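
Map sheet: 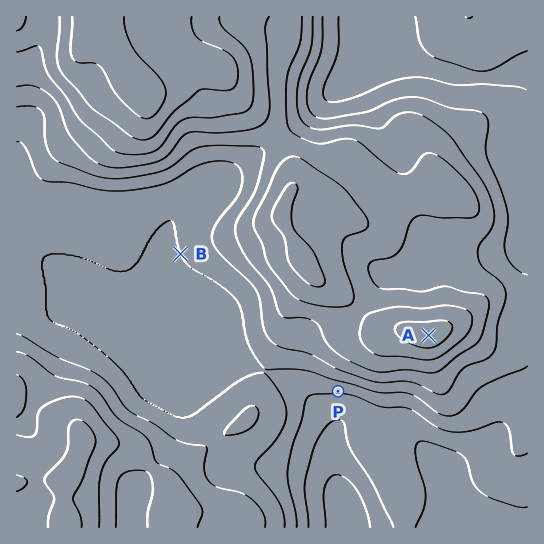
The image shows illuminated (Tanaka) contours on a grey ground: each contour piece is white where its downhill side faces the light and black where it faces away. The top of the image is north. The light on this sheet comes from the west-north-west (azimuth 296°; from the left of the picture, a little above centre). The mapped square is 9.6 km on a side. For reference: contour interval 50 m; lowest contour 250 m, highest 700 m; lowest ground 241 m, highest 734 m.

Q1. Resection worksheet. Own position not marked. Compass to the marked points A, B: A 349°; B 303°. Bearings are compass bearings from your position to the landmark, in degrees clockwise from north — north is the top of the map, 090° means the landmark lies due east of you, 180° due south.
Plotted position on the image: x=446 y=427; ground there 360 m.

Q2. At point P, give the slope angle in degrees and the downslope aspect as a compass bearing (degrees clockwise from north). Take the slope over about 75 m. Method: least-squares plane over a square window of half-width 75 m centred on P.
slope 11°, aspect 183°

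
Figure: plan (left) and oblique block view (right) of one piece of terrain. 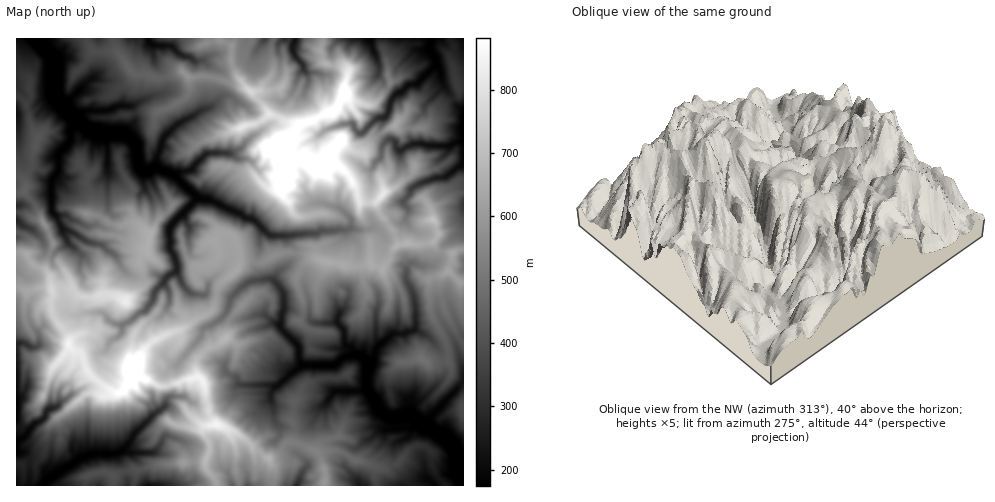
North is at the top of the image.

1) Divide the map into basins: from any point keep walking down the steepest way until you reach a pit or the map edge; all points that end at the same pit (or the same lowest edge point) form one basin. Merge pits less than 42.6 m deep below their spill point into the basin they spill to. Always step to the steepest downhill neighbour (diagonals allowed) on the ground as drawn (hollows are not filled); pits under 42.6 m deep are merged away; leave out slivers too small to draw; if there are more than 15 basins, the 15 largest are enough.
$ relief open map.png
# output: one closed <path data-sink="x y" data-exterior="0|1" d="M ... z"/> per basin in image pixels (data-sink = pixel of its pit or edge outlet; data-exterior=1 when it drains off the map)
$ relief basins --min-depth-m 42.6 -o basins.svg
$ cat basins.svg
<path data-sink="34 39" data-exterior="1" d="M87 38l-71 1 0 57 10 8 6 24 6 10-6 17-1 13-5 6-1 8-6-5-3 0 0 16 8-1 11 12 18 39-8 24 5 8 3 18-2 6 1 15 15 21 1 10 14 11 5 15 16 15 12 7 8-1 9-12 0-10 5-5 7-16 8-8 16-8 11-2 18-13 12-5 4-4 6-24 12-10 12-14 17 2 17-9 23-1 30 10 24 4 17-3 13 4 8-17 6-6 0-3-4-10-15-20-3-10-15 0-3-4-1-9-9-14-16-13-9 7-7 0-11-9-21 4-4-4-6-14 19-14 4-5-20-11-7-1-29-35-17 1-16-5-19 2-7-6-17 6-11 0-9-4-7 1-10-7-10-15-7-2-16 1-7-8z"/><path data-sink="463 480" data-exterior="1" d="M433 242l-10 2-19-1-7 3-5 5-9 18-12-5-17 3-24-4-30-10-23 1-17 9-17-2-12 14-12 10-6 24-4 4-12 5-18 13-11 2-16 8-10 11-5 13-3 4 6 7 18 10 10 0 17-6 15-2 5 9 4 26 3 7 4 4 28 14 9 12 13 8 11-4 9-11 9 0 23 10 7-2 14 0 15 9 18 5 3 3-1 8 3 10 86 0 1-202-16-13 4-17-14-4z"/><path data-sink="43 485" data-exterior="1" d="M18 286l-2 1 0 60 5 1 8 8 16 3 8 7-8 26-7 12 0 6 19 8-9 10-2 18-3 9-7 5-8 0-6 5-6-1 1 22 67 0 4-10 11-4 17 4 6-4 19-2 18-6 45-2 2-2 4-8 0-9-6-10 0-6 12-3-7-11-4-26-5-9-15 2-17 6-10 0-14-7-12-10 0 11-9 12-8 1-24-17-5-7-4-13-14-11-1-10-15-21 0-25-12-1-14 3z"/><path data-sink="431 39" data-exterior="1" d="M449 38l-68 0 9 45-10 15-5 5-7 3-18-5-6-8-10 19-34 12-7 8-19 14 6 14 4 4 21-4 11 9 7 0 9-7 10 7 15 20 1 9 3 4 15 0 3 10 15 20 4 14 6-3 26 0 4-1 4-7-7-25-4-8-4-4-14 3-15-13 20-18 0-8-11-14-1-13-7-9 17 3 11-1 5-4 6-12 25-17-5-28-4-7 4-14z"/><path data-sink="295 39" data-exterior="1" d="M322 38l-48 0-1 2 0 34-14 16-7 2 18 23 7 1 8 6 13 5 39-18 7-16 3-22-4-4-11-1-9-5-3-10z"/><path data-sink="463 128" data-exterior="1" d="M463 88l-4 2 0 5-3 3-22 14-9 15-13 2-17-3 7 9 1 13 11 14-1 11-19 15 15 13 14-3 8 12 13-8 4-4 1-8 10-10 5 0z"/><path data-sink="148 41" data-exterior="0" d="M207 38l-94 0 0 3 5 12 10 15 10 7 7-1 9 4 11 0 17-6 7 6 19-2 16 5 15-1-7-15 0-18-11-7-13 3z"/><path data-sink="370 39" data-exterior="1" d="M379 38l-56 1-3 8 3 14 9 5 11 1 4 4-3 21 9 10 15 4 7-3 15-20-2-16z"/><path data-sink="297 485" data-exterior="1" d="M295 443l-9 0-9 11-8 5 5 11-1 15 50 1 2-15-6-16-4-4z"/><path data-sink="17 406" data-exterior="1" d="M19 347l-3 1 1 81 9-7 10-12 9-18 8-24-8-9-16-3z"/><path data-sink="148 485" data-exterior="1" d="M204 462l-45 2-21 6-4 15 82 1 1-3-11-14z"/><path data-sink="232 485" data-exterior="1" d="M217 424l-13 3 0 6 6 10 0 9-5 9 0 6 9 11 3 8 21 0 1-6-4-9 2-19-4-13-6-10z"/><path data-sink="265 39" data-exterior="1" d="M273 38l-21 0-10 19-11 3 6 16 14 16 8-2 14-16 1-12-2-5 0-14z"/><path data-sink="463 204" data-exterior="1" d="M463 193l-9 1-23 15 1 10 6 13-4 12 2 5 6 4 10 1 12-5z"/><path data-sink="360 485" data-exterior="1" d="M339 451l-14 0-7 3 7 17 0 15 51-1-2-9 1-8-3-3-18-5z"/>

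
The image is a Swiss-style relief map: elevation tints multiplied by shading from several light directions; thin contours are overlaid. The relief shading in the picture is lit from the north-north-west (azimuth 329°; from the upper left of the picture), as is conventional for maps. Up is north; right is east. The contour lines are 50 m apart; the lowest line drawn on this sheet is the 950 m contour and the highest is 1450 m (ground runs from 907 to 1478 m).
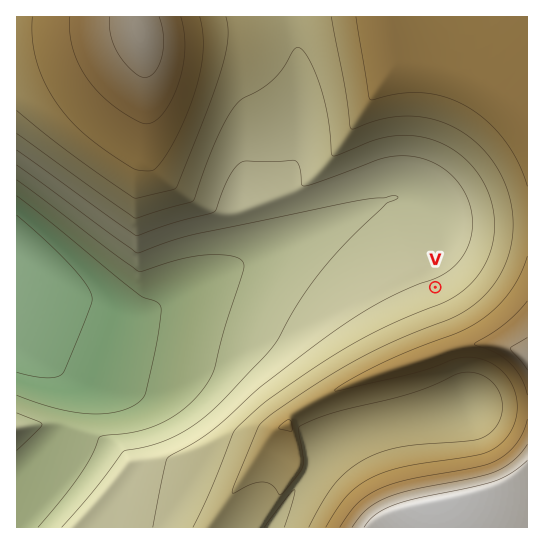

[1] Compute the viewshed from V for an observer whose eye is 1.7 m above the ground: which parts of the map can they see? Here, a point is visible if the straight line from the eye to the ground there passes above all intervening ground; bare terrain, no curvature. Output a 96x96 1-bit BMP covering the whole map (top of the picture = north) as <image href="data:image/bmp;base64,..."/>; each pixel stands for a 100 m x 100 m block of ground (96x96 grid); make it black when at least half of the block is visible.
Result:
<image width="96" height="96" href="data:image/bmp;base64,Qk2+BAAAAAAAAD4AAAAoAAAAYAAAAGAAAAABAAEAAAAAAIAEAAATCwAAEwsAAAIAAAAAAAAA////AAAAAAAAAAAAAAAAAAAAAAAAAAAAAAAAAAAAAAAAAAAAAAAAAAAAAAAAAAAAAAAAAAAAAAAAAAAAAAAAAAAAAAAAAAAAAAAAAAAAAAAAAAAAAAAAAAAAAAAAAAAAAAAAAAAAAAAAAAAAAAAAAAAAAAAAAAAAAAAAAAAAAAAAAAAAAAAAAAAAAAAAAAAAAAAAAAAAAAAAAAAAAAAAAAAAAAAAAAAAAAAAAAAAAAAAAAAAAAAAAAAAAAAAAAAAAAAAAAAAAAAAAAAAAAAAAAAAAAAAAAAAAAAAAAAAAAAAAAAAAAAAAAAAAAAAAAAAAAAAAAAAAAAAAAAAAAAAAAAAAAAAAAAAAAAAAAAAAAAAAAAAAAAAAAAAAAAAAAAAAAAAAAAAAAAAAAAAAAAAAAAAAAAAAAAAAAAAAAAAAAAAAAAAAAAAAAAAAAAAAAAAAAAAAAAAAAAAAAAAAAAAA4AAAAAAAAAAAAAAA/AAAAAAAAAAAAAAAf4AAAAAAAAAAAAAAf/AAAAAAAAAAAAAAP/4AAAAAAAAAAAAAH//AAAAAAAAAAAAAD//8AAAAAAAAAAAAB///4AAAAAAAAAAAB///8AAAAAAAAAAAA///+AAAAAAAAAAAAf///AAAAAAAAAAAAH///gAAAAAAAAAAAD///wAAAAAAAAAAAB///4AAAAAAAAAAAA///8AAAAAAAAAAHw///8AAAAAAAAAAH////8AAAAAAAAAAP////8AAAGAAAAAAP////8AAAHwAAAAAf////8AAAH8AAAAAf////8AAAH/gAAAA/////8AAAH/+AAAD/////8AAAH//8AAP/////8AAAP///8B//////8AAAP///////////8AAAP///////////8AAAP///////////8AAAP///////////8AAAP///////////8AAAP///////////8AAAP///////////8AAAP///////////8AAAP//8f///////8AAAP///////////8AAAP///////////8AAAP////j//////8AAAP////h//////8AAAH////A//////8AAAD////Af/////8AAAD///+AP/////8AAAD///+AH/////8AAAD///8AD/////8AAAD///8AD/////8AAAD///8AB/////8AAAD///8AA/////4AAAD///4AA/////4AAAD///4AAf////wAAAD///4AAP////gAAAD///4AAP////AAAAD///4AAH///+AAAAD///4AAD///4AAAAD///wAAD///wAAAAD///wAAB///AAAAAD///wAAA//8AAAAAD///wAAAf/gAAAAAD///wAAAf8AAAAAAD///gAAAAAAAAAAAD///gAAAAAAAAAAAD///gAAAAAAAAAAAD///AAAAAAAAAAAAB///AAAAAAAAAAAAB///AAAAAAAAAAAAB//+AAAAAAAAAAAAB//+AAAAAAAAAAAAB//8AAAAAAAAAAAAB//4AAAAAAAAAAAAA//4AAAAAAAAA="/>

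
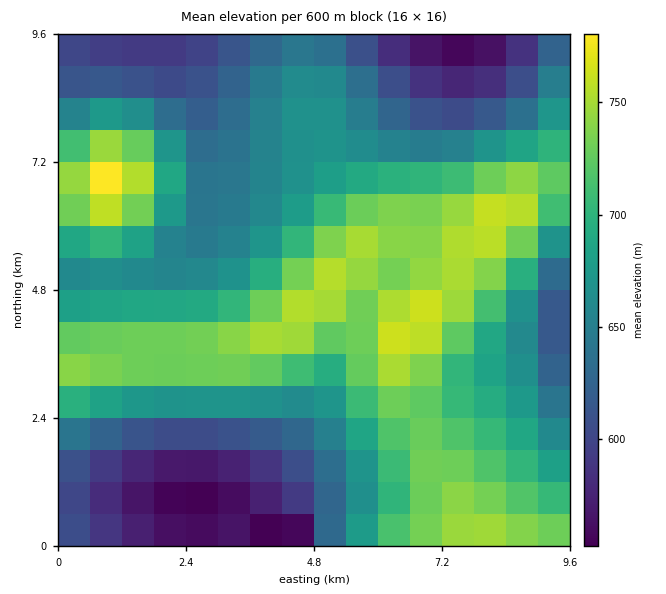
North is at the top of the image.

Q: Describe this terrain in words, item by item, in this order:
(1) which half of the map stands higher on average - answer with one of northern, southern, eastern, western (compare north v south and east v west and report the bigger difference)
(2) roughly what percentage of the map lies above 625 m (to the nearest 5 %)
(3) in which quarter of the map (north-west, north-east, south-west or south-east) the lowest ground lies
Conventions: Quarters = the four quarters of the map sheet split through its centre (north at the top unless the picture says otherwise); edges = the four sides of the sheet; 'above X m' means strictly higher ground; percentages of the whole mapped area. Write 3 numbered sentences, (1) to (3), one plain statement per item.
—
(1) Taken as a whole, the eastern half is higher than the western.
(2) Roughly 75 % of the ground is higher than 625 m.
(3) The lowest ground is in the south-west quarter.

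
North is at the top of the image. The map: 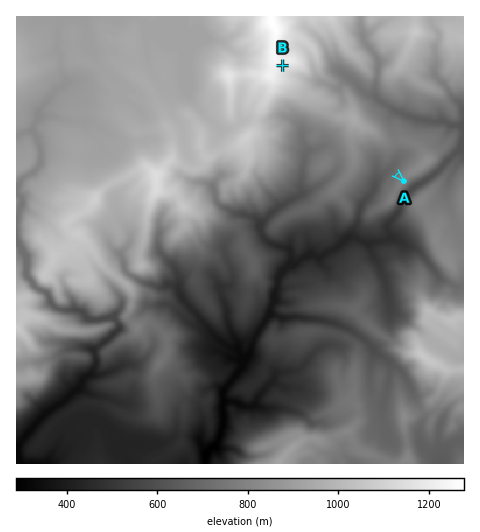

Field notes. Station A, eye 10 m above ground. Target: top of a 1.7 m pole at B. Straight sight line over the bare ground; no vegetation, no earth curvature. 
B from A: visible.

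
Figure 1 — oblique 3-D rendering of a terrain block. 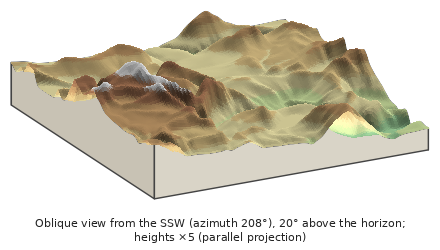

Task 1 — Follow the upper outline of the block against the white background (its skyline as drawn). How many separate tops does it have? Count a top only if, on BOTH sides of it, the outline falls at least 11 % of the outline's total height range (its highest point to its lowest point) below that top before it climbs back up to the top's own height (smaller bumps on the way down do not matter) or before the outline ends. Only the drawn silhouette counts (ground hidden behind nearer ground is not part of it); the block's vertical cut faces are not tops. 1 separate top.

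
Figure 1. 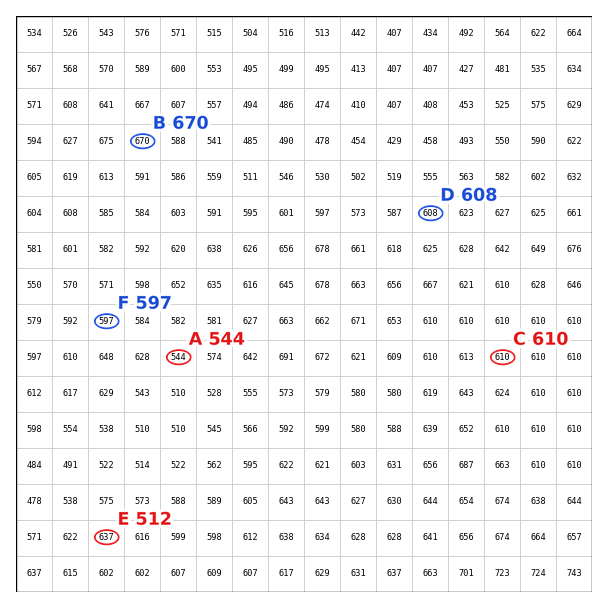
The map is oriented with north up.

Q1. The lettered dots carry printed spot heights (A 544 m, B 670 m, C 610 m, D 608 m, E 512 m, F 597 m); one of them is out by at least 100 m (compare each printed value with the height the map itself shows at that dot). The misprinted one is E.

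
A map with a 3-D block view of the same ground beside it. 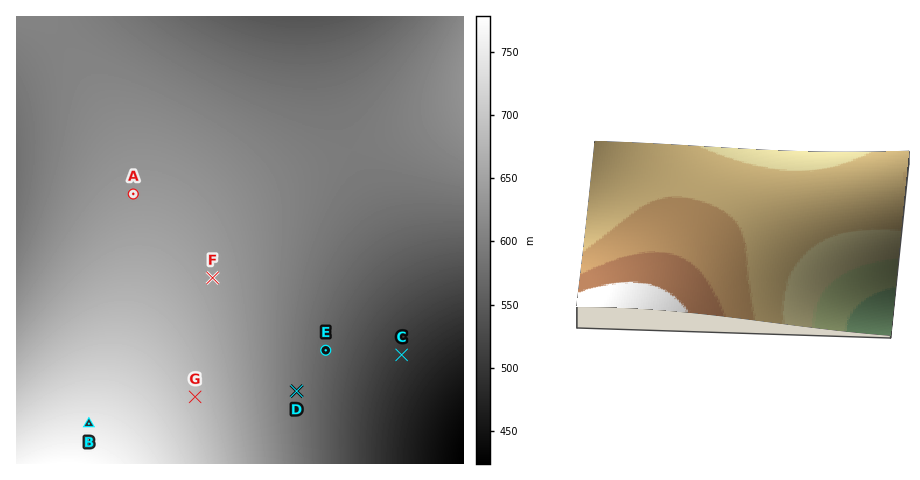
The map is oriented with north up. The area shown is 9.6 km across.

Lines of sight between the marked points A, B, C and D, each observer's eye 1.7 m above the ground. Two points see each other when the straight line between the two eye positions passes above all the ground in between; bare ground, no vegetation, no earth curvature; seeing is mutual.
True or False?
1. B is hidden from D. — True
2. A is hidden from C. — True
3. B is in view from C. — False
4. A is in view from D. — False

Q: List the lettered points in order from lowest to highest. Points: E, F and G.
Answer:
E F G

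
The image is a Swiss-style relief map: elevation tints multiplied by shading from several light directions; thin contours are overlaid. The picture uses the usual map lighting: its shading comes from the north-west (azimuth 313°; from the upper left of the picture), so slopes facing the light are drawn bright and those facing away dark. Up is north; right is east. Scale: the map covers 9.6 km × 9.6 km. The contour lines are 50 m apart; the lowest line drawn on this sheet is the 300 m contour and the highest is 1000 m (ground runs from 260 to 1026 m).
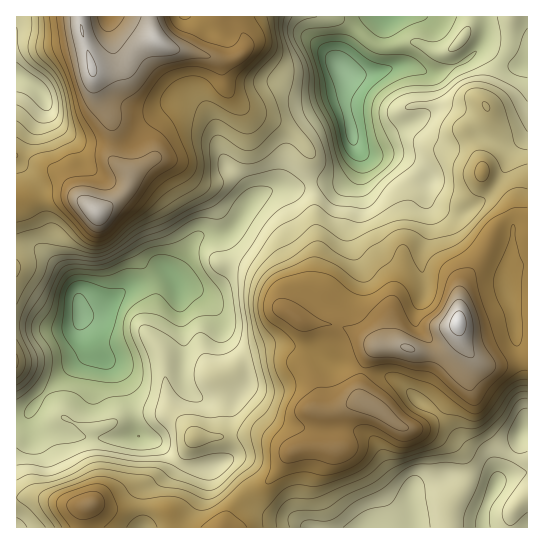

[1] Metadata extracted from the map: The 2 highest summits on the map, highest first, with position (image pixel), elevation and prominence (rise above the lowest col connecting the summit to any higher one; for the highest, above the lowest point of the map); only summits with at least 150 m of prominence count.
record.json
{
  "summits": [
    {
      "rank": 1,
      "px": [458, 322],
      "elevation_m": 1026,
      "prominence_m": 766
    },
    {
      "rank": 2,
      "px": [91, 67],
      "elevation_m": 1006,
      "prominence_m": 450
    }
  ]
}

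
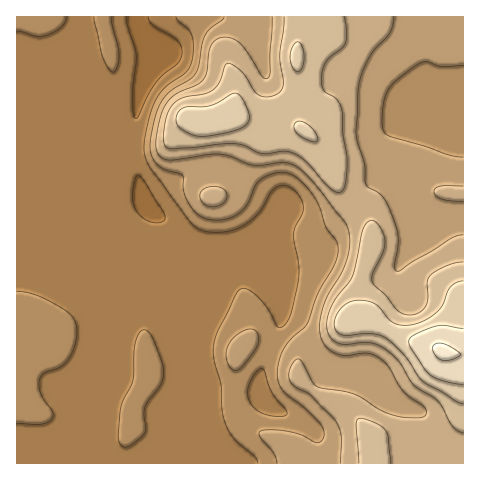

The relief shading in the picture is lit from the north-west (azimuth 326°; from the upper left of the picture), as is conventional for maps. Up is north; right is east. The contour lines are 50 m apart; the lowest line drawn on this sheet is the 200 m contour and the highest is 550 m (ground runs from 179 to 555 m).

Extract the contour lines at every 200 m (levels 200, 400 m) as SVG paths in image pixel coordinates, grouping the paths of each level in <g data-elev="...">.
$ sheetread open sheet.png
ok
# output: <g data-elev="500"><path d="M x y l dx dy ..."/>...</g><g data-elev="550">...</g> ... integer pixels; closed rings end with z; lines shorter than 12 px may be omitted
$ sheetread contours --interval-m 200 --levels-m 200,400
<g data-elev="200"><path d="M151 222l-12-7-6-11 0-17 3-9 2-3 7 7 20 34 0 4-3 2z"/><path d="M148 17l2 4 3 4 25 16 3 6 1 7-4 9-14 11-9 10-7 12-9 19-3 4-3-6-1-14 4-44-8-29-2-9"/></g><g data-elev="400"><path d="M391 463l-3-25-2-7-9-7-16-6-4 2-1 4 3 39"/><path d="M463 262l-15 3-17 9-4 7 1 18-3 8-9 7-7 1-6-1-7-5-10-13-11-10-3-5 0-7 11-22 2-11-2-8-5-8-4-4-5 0-4 3-3 7-9 45-20 28-5 11-1 10 2 11 8 7 9 1 25-1 8 3 10 6 11 11 13 21 24 16 15 25 6 6 5 2"/><path d="M284 17l-4 39 3 27-3 9-10 5-11-2-5-5-12-18-10-7-5-1-7 18-7 8-9 4-22 4-10 8-7 16-2 14 1 8 3 4 5 1 63-5 9 1 18 9 21-3 8 1 14 8 23 26 6 5 5 2 3-2 3-4 2-20 0-12-4-23-1-20-5-12-14-10-2-12 2-9 4-8 15-13 4-6 1-10-3-15"/></g>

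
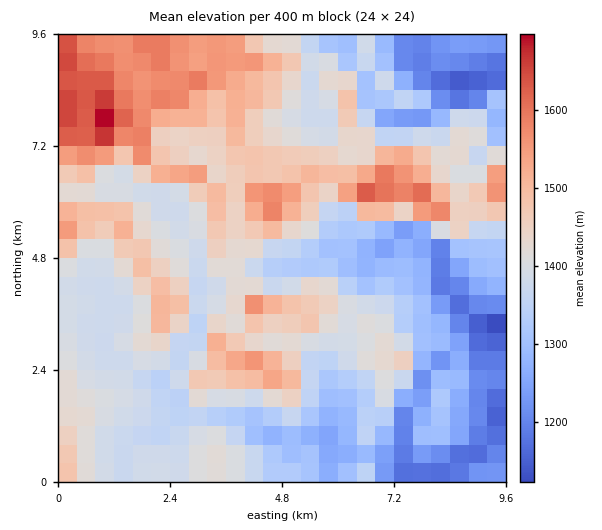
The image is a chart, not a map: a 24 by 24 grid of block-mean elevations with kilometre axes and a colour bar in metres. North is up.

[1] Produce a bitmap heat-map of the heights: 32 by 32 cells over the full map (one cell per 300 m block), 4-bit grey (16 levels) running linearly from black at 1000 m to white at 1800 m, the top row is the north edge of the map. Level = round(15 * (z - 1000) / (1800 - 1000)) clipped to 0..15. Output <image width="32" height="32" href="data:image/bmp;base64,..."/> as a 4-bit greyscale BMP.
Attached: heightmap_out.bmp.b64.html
<image width="32" height="32" href="data:image/bmp;base64,Qk12AgAAAAAAAHYAAAAoAAAAIAAAACAAAAABAAQAAAAAAAACAAATCwAAEwsAABAAAAAAAAAAAAAAABEREQAiIiIAMzMzAERERABVVVUAZmZmAHd3dwCIiIgAmZmZAKqqqgC7u7sAzMzMAN3d3QDu7u4A////AJiHd3d3iId2ZlVmZDMzNESYh3d3d4iHdlZVVmQ0QzNEmHd3d3eIh2VWVVVlNVVDNIh3d3d3iHZVZVVWdUVmVDOIh3d3d3ZmVnZlVnZEZlRDiIh3d2d2d3eHZVZ3VGZUM4iHd3Z4mIiJmGZmeGRWVDOId3d2eJmaqqhmZniFRWREh3d3d3eJq7qXZ3eIlkRUNId3eIh2iqmYh3d4iIdVVDN3d3iJdnqIiIiId4h2VkMzd3d3ipd4iZiZmHiHZmVDInd3d4qYaIq6mZiHd2ZkM0R3d3iKl3eKiImIdndlUzVFd3d4mYd4iHdnh2VmZVNFVYd3iZiHeIhmZmZlVWVTRlaYeImIh3mJd3ZmZVVVU1ZWqYiZiHeJiYh3dmZlREWHZrqpqYd3iYmamYZmdlWal4eZmZh3d4mJu6mHabqay5ipiIiHd3iZirupiKy7u8mYqomHd4maqImZqpmqu7uoh5uZqImqqpiZmZmZmKu6mIeKusqbqYiJmZmZiIiJqYiIaMrcrKiIiZmIiHeJh3h3iGbb3cupmZmpiHd3iWVVVnh12927uqqZqYiHd4hUVVVmVsvMu7u6qaqZh3iYV3ZTM0bMzLu7u7qpmYd4lmdkMzM0zMu7u6q7u6qXeHaGQzQzM8u7u7u6qqqpmHdmdUNERETLu7u7uqu6iIdmV3VERERE"/>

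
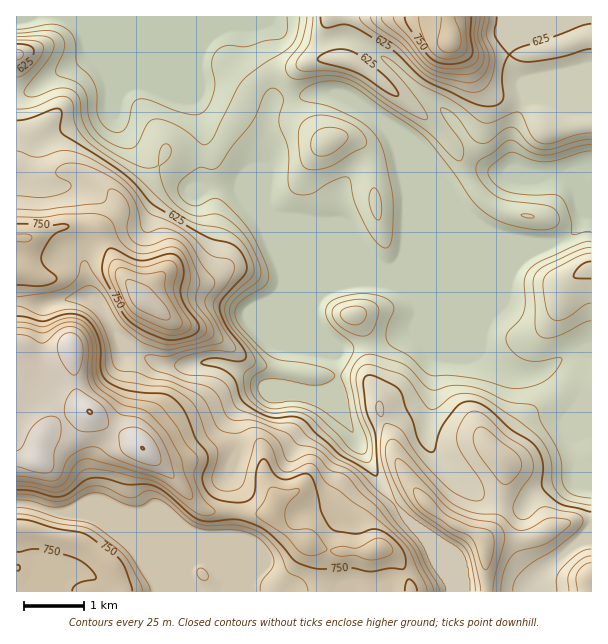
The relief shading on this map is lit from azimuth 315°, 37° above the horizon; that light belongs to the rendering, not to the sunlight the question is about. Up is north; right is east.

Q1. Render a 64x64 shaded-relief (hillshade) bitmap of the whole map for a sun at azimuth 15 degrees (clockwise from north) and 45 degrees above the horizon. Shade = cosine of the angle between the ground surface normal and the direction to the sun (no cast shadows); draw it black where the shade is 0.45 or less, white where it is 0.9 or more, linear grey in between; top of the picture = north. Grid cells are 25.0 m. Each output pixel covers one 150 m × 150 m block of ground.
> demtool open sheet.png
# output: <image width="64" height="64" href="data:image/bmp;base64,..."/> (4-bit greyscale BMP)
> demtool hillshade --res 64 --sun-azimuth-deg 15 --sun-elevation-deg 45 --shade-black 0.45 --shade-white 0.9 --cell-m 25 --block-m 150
<image width="64" height="64" href="data:image/bmp;base64,Qk12CAAAAAAAAHYAAAAoAAAAQAAAAEAAAAABAAQAAAAAAAAIAAATCwAAEwsAABAAAAAAAAAAAAAAABEREQAiIiIAMzMzAERERABVVVUAZmZmAHd3dwCIiIgAmZmZAKqqqgC7u7sAzMzMAN3d3QDu7u4A////AImZmZmZiJu5mZmImZmJmId4iIiIiImryph2iZiJmId3iZmZmZiIq6mZmImZmZmYd3eIiHeIibzKmHaIiIiZiIiZmZmYiIm7mZmYmZmZmZhmZnZmZmd5vLmYZYiIiImZqpmIiIiIq8qZmZmZmZmZhlVWdmZmZorMmZhGiId3eJq8iIiHeJrNuZmZmZmZmZhUVneIiYiJrMqZhTaIh3Znibx3d4iZvNuZmZmZmImIdTRomaqqqrzdyYYySJmYh2Znmoiau8zcuZmZmZhmZmUyRoqqqqqrze2oUiSKuqqpiHd5vM3d3cqZmZmZcyIzMzRomqqpmqvd2nMTeszMu7qqmYnd3LqqmZmIiYchNWZnd4mZmpmaq8y3MUnN3cu6qrvMy6qGVXiZh2Z4YgSKqqqZmYiZmaq8y4MmrNzLqpmavN7tQyETVndUVmUQOLzLupmZmImqq83KU2rNy6mYiImszcwAASRFVEVVMQJ6u7upiKupmqqrzbdGrNypmId3iau7qhETVmVERUMQJ6qpqpmJvMu7u7zclVm9y5mHd3d4mqmZVFaIdlQzIRNpqYiZmIm8zLu83ttlesy6mHdneImZmZmHiZhlVEMzR5qpmZmYmru7zM3u2VabzKmHdmiaqqqpmZmZh2ZmZmaKu6u6mZiauqvN3e23WLzLmId3ibu7u6mZmZmIdmd3iau7u7upmZu7q83dy4Vpu7qYh3ibzMy7qZmZmZiHZ4mrzLuqqqqqvNy7zdy5ZHq7qZmIibzMzLqZmZmZmIdnmrzMuqqqq7ve7czMy6dEirqpmZmavMu7qZmZmZmYd4mrzMu6qqqrvO/+7t26hkaJqqqqmavMy6qZiZmZmZiJq8zMy6q7uqq97t3dy5mGV5maqqqqvNzLqpmImZmZmZvN3d3MvMy7qrzcqrupmYZomqqqqrvN3LuqqZmZmZmZm83t3M3d3Mu7q6mIiIiIdXmqqru7vN3LuqqpmZmZmYiavd3Mzd3dzLupd3d3eIl3iru7u7vMzLqqmZmZmZmZiImry7u8zLu7updniJmqqpirzLzLu7u6qZiIiZmZmZmHiZqrqqmHeIiHZ5q7u7u6mrzMzLqqqZmZh3d4mZmZmYeJmqqYdUMzREWKzLuqqpmZq7u7qZmZmZh3d3eImaqqmau7qXUyEREjWM3bqZmZmGaJqqqZmZmZiIiHd3eIzMy7zcynQhESI1ec7rmZmZmFRWiZmZmZmZmImYh3Z3fe3d3u3JQREjV5q83cmZmZmGNFeImZmZmZmZmZmHdmd93d3v/bYhI1ebzMzLmZmZmYZXiJmIiZmZmZmZmYd3d3u7vN7chBJGirzMupiImZmZiJu7qpmZmZmZmZmYh3d3eId4mqhiJHmru7qHZVeImZmavN3MupmZmZmZmYh3eIh2VVVndkJHmqqpmIdURWiZmZmrzMupmZmZmZmYh3eIiHZnd3d1RGq7qZiZmXZWeZmZmZmZmZmZmZmZmZiIiJmYeImqmYdnrNy6mauqmIiamZmZmZmZiZmZmZmZmZmqqqmJmqqZiInN3cy7u7qqq7qZmZmZmZiImZmZmZmZmbvMu6iImZiIis3d3dzLuqu8uZmZmZmZh3iZmZmZmZmZq7zMyIiIiIiKzMzM3cu7vMypmZmZmZhmiZmZmZmZmZiJmrzZmZh3d4q7u7vd3LvMy5mZmZmZh2eJmZmZmZmId2Z4q8zLqZmZqqmqvN7cu8zKmZmZmZiGaJmZmZmZh2VVVmiavdzMu7u7mavN7ty7zLmZiIiIiHZ4mZmZmZh1VneImaqszMzMzLqau83dy7u7qZiHd3iHd4mZmZmZh1aJq7u6qZu7u7u6qavMzMuqqqqZmId3iIh3iZmZmZl2ebzMzLupmqmZmZmazdy7qZmamZmYh3iIiIiZqZmZmGebzLu7upmZmZiIiazd26mYiIiZmZiId3d4iJqpmZmHaKu6qZmZmZmZmYmaze3KmYiIiIiZmIh3ZneImamZmXV5qZmYiIiImqqqqrze3LqYiIiIiIiIiHdmZ3iZqZmYVYmHeIdlZniKqqq8ze3bqZiZmZiIiIiId3ZmeJqpmYZXiHZmZDM0VWqZqrzd3cqZmZmZmYiIiHd4iHd4mqmYZGiYdmZUMzMzOZmaq83MupmaqqmZiIiId4iZmZq7mYZFiZh3dlVVZlQ6qZmrvLupmaq7qpmYiIiImaq7zLqHU0eZh3dmZniZh3u6qZq7qZmZq7uqmZmIiImau8zMqGMkeah2ZmZniqqZm7u6qqqZmZq7uqqZmZiImaq8zLp0IkiqhlVnd3iaqZmau7u7qZmJqrqpmZmZmYiJmru6hjEliqdURWeImZmZmZmavMy6mZmqmZmZmZmZiIiImYdSEmmpdDNFZ4mZmZmZl4mrzLqZmZmZmZiImZmIdmVVQxE3q5YxEjVnmZiJmZmVZ5q7qpmZmZmZmIiZmZh2VDIRJIq6YwACNGeZh3iIiZVmeJqpmZmZmZmYiJmZmZh2VUV5u5YxABE1eJh3dnd4iYh4iZmZmZmZmZiZmaqqqpmImbupYyESM0eaqYiHdmZ9y5mZmZmZmZmZmZmqqqqqqZqruoUyEjVmebupmZmYh3/ty7qZmZmZmZmZmaqqqqmYiJmGQyIkaImau6mZmZmZju3cupmZmZmZmZmZmZmZmIh3d2QzM0aImqmZmZmZmZmc3cy5mZmZmZmZmZmZmZmIiHd2VERFZ4iaqYiZmZmZma"/>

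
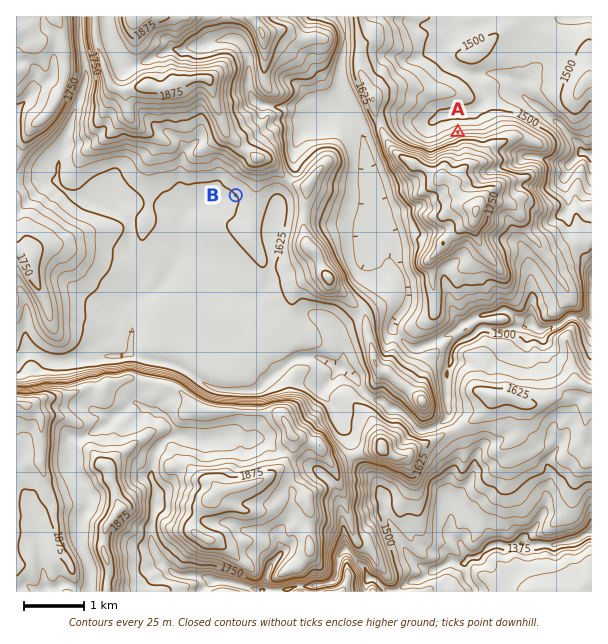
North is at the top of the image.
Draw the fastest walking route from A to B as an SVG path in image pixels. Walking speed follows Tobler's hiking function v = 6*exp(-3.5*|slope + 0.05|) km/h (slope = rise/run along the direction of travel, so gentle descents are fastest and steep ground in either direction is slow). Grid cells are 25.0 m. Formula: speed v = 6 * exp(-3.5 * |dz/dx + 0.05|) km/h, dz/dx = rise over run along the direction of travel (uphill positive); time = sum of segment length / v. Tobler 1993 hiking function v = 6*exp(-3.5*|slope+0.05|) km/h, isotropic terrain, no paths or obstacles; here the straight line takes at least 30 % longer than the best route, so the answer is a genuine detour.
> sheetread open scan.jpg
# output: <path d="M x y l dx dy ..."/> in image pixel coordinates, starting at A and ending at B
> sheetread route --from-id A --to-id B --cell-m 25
<path d="M458 132l-27 14-5 0-6-3-3 0-36-18-3 1-3-1-1 3-2-2-6-3-48 24-7 8-2 3-3 3-6 12-3 3-3 1-6 0-3 2-9 0-12 6-7 7-3 2-15 0-3 1"/>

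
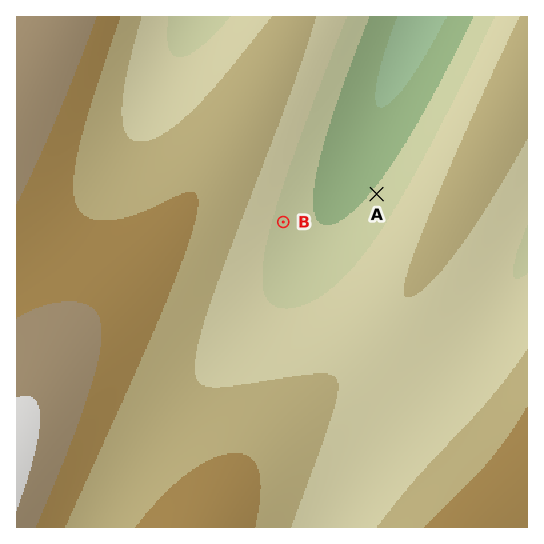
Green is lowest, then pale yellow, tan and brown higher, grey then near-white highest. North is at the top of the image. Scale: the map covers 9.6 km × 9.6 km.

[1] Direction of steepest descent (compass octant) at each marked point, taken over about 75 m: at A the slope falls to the NW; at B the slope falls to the E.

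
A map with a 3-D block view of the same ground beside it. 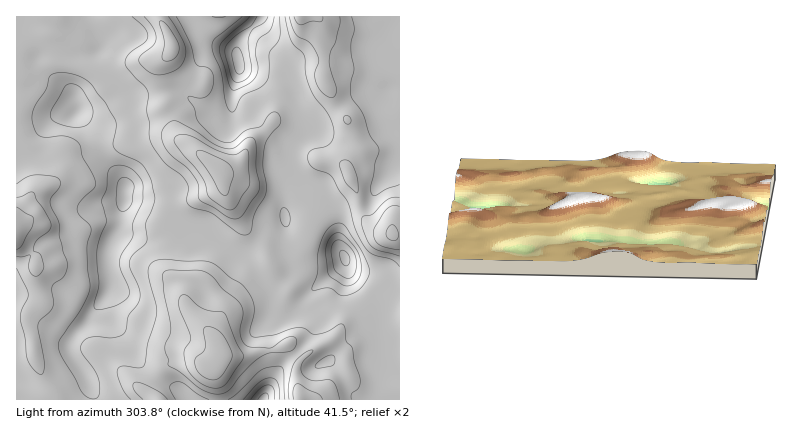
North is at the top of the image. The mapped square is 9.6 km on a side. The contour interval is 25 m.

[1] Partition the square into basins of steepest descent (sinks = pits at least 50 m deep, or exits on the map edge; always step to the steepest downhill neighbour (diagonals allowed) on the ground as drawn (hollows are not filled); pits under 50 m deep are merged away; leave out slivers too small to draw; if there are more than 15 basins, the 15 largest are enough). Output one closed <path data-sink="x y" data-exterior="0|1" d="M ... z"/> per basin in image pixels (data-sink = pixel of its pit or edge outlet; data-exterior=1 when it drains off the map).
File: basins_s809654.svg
<path data-sink="126 188" data-exterior="0" d="M158 16l-142 0 0 226 12 8 8 8-1 10 7 32-13 14-1 10 9 40 17 36 100 0-5-4-1-6 6-10 12-15 20-5 10 0 16 7 8-11-2-10-6-10 1-6 12-24 19-26 8-8 16-10-5-18-20-18-14-24-5-12-4-20-44-34-4-14-9-14 1-12-4-18 0-12 2-4 9-10 2-6z"/><path data-sink="238 62" data-exterior="0" d="M400 16l-242 0 15 30-2 6-9 10-2 4 0 12 4 18-1 12 9 14 4 14 34 25 10 10 6 0 10-5 13-22 23-23 26 24 18 13 26 6 5 4 9 20 4 20 6 12 10 8 14 4 2 3 8 0z"/><path data-sink="346 258" data-exterior="0" d="M272 121l-23 23-13 22-15 6 3 18 5 12 14 24 20 18 5 18-16 10-27 34-12 24 0 6 7 18 26 2 16-5 12-1 14-6 14 15 16-12 14-5 12 12 4 20-14 9-16 15-18-1 0 3 100 0 0-164-8-1-2-3-14-4-10-8-6-12-4-20-9-20-5-4-26-6-18-13z"/><path data-sink="264 400" data-exterior="1" d="M288 344l-14 6-12 1-16 5-26-1-8 12-16-7-28 4-14 16-6 14 6 6 146 0-4-30 5-12z"/>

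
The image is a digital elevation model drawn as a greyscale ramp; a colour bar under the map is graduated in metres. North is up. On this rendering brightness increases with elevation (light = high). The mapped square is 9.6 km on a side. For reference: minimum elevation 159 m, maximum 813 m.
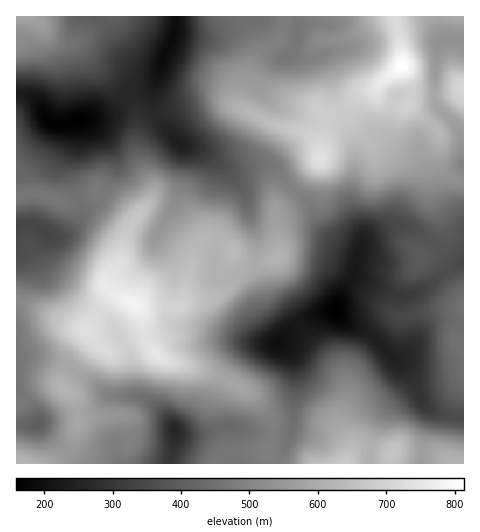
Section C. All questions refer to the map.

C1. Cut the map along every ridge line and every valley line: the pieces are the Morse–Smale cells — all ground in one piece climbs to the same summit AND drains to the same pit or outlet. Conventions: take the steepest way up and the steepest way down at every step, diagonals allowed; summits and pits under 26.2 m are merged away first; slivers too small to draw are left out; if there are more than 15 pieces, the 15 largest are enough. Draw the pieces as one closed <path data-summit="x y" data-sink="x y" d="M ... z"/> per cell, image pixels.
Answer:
<path data-summit="133 305" data-sink="336 309" d="M293 190l-17 19 0 23 2 10-1 17-26 10-9 0-7-6-2-12-5-5-15-6-11 1-7 9-4 20-5 11-1 13-6 12-38 2-28-13-9 9-19 28 10 10 11 6 30-16 5-7 0-9 5 24 13 17 9 4 38 10 43 21 21 24 4 9-1 10 15 2 4-7 4-53-6-23-13-11 11-12 18-12 12-5 19-6 6-16 11-18 5-21-1-3-30-15-10-13-9-20z"/><path data-summit="403 66" data-sink="336 309" d="M403 66l-17 11-11 11-18 5-15 19 5 10 9 24 0 22-5 21 0 15 11 28 0 9-9 35 36 16 18 4 13-5 27-21 17-8 0-81-17-6-7-9 0-32-9-11-23-18 4-16z"/><path data-summit="133 305" data-sink="180 143" d="M158 116l-15 9-6 14 1 20 15 28 0 9-23 29-7 17-2 20-14 16-1 8 12 10 23 12 35 0 6-4 3-10 1-13 5-11 4-20 7-9 11-1 15 6 5 5 2 12 7 6 9 0 26-11 1-16-2-10 0-23 16-20-14-17-11-8-12 0-17 6-8 0-22-15-28-12-15-14z"/><path data-summit="133 305" data-sink="175 431" d="M141 316l0 9-5 7-30 16-18-14-2 10-18 19 5 7 39 26-6 2-11 10-17 5 1 10-6 18-6 8 6 8 16 7 30 0-4-19 4-4 10-4 29 3 11-3 6-5 20 3 26-7 18 0 34 7 1-10-4-9-21-24-43-21-38-10-9-4-13-17z"/><path data-summit="346 463" data-sink="336 309" d="M336 309l-18 5-12 5-18 12-11 12 8 5 7 10 4 32-4 40-2 5-2 2-15-1-1 2-3 16 4 10 96 0 2-20 7-20 6-11 20-22 5-8-3-12-24-25-17-15-19-8-8-8z"/><path data-summit="463 307" data-sink="336 309" d="M463 262l-16 8-27 21-13 5-18-4-35-16-11 16-6 13 0 8 9 10 26 13 36 36 14 30 9 8 28 7 5 0z"/><path data-summit="133 305" data-sink="47 232" d="M103 198l-15 9-15 21-12 8-8 0-19-11-18 2 0 73 68 31 20-27 7-8 5-2-10-8 0-6 15-18 2-20 10-19-11-13z"/><path data-summit="21 17" data-sink="77 120" d="M108 16l-92 1 0 75 19 8 7 8 3 9 7 6 12 1 45-10 8-5 12-13-10-6-42-45-4-2 5-1z"/><path data-summit="320 159" data-sink="180 143" d="M214 96l-41 12-16 8 8 13 15 14 28 12 22 15 8 0 17-6 12 0 7 4 19 22 27-31-2-14-10-11-34-10-29-15z"/><path data-summit="320 159" data-sink="77 120" d="M298 16l-41 0-8 5 10 28-8 20-9 36 4 5 23 12 39 12 8 7 5 10 7-31 12-10-6-11-3-19-9-21-2-2-18 1-12-3 8-21 2-12z"/><path data-summit="403 66" data-sink="77 120" d="M20 93l-4 1 0 101 19-2 31 10 29-10 7 4 13-28-1-15-9-17-11-11-12-6-18 4-12-1-7-6-3-9-7-8z"/><path data-summit="403 66" data-sink="77 120" d="M395 16l-96 0-1 18-7 20 11 4 18-1 2 2 9 21 3 19 7 11 16-17 18-5 11-11 16-11-1-24z"/><path data-summit="320 159" data-sink="173 39" d="M249 22l-43 15-24-2-8 1-11 21-10 37 1 14 4 7 15-7 38-12 9 2 19 10 6 1-3-4 2-8 4-12 3-16 8-20z"/><path data-summit="21 17" data-sink="173 39" d="M175 16l-66 0-17 12-14 14-5 1 4 2 42 45 11 5 4-3 13-2 8-6 10-32 10-17z"/><path data-summit="320 159" data-sink="336 309" d="M341 110l-11 6-2 4-8 39-26 31 15 12 9 20 10 13 30 15 4-9 0-9-11-28 0-15 5-21 0-22-9-24z"/>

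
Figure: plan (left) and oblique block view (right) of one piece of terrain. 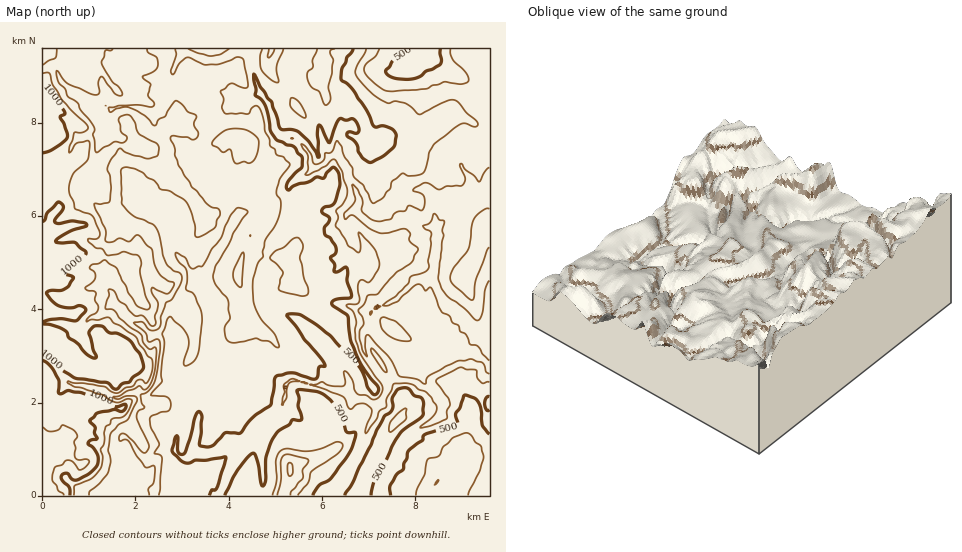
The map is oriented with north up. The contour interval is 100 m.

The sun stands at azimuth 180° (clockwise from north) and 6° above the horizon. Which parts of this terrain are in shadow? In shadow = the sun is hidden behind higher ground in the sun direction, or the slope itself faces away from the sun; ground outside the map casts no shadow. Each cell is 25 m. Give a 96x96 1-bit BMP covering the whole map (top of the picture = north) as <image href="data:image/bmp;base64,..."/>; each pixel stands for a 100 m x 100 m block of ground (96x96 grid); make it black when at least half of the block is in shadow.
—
<image width="96" height="96" href="data:image/bmp;base64,Qk2+BAAAAAAAAD4AAAAoAAAAYAAAAGAAAAABAAEAAAAAAIAEAAATCwAAEwsAAAIAAAAAAAAA////AAAAAAAYAAIAgADgADAAAADeAAAAAADwAHgA4AH8AAAAAADwAHgA8AB8AAAAAABwADgD8AA8AAwAAIBgADg/+AAIAAcHgMBgADg+/AAAAEcfgGAgADw8fgAAgB+fgHA/ADwcfwAA+d///jB/4B4cf4wA/7/9v7h//B8P/+YA+fnIA/h//h8P///g8fPAAdx//48H///weOfgAA9//88H///+OA/gAAf//++D////yA/AAAd//+fB////+B+AAAP///fg///34B+AAAD///Pwf///gA4AAAB///P4P/b8AAAAAAA////8P/74B8YAAAA/7//+P/7///f4AAA/z//////////4AAA///z///////nwAAA//+B//////mDwAAA//+H///8f8AAgAAAf/8P///8eAAAwAAAfmcP///84/8AgAAAfAYf////h//AAAAAOY4f////gP/MAAAANww/////AMYcGAAADxg////+AYA8GAAAHjB////8AwB+HAAAPCB/////5wB+CAAAfAD/////fwH/gAAAeAD////8Hg//gAAA8AD////9/5//AAAD4AD////////8AA8H4AD////94f/6AA8P4AD////8Af/6Agcf4Af////8fP/wBwAfwB/////////gD4A/gD/////////PH4A/AB8///////+PH4AeAAAf////3/+OD4AcAADw//+cB/8cDwAIAAHA//8MA/8cxwAAAhGA//gEYHw55gAAAj0Af/AEf/g7/gAAABwAP/AEH/A3+AQAAA4AHngCA4BP+B8AAA4AAHCDgAH/+B8AAB+AAHjD4A//+B8AAAeAADBD///78B+BwAPAACAD////8A+B4AvADyEB////8AeB4D+HD4YAf7//4AfA4H+fx44DDz//4APgYD+//84D4H//4APwAB///8AD////4AH4AA///w4D////4AH8AHf5/AQCP///wGD+EH/wPAAHn///gPB+AH/gAAAD///+Af4wAAHgAAAA/8f8Af4BmABgAAGAP8f4A/wA/gDAD4AAH4f4B/wA/wDAD4AAH4fwB/gAf+GAAwAADzfwD/gAH+MAAAAAzzvwH/AAD/cAAAAARz/gH/AAB/8AAAAB4RvgP+AAA/8AAAYAeGHAP8ABc/4AAAQAPGAAfgAB/74AAAAAPHAAGAAB/3wAAAAAHngAAAAD/30AAAAAH3+/4AAD/iwAAAAAD/8/wDA//AwAAAAAD/4/gD//+AAAAwAAM3w/AD//8AOBvwAAc/g/AD//wAEH/wAAZ/h/wF//gQAH/8A8T///hH//gQAH/+D8P///xj//AwAf///8f///9x//BgA////4//P/+4/+DgB////z/4Af+P/+DAB////j/wAf8P/8DAH/8D/D/wMO4G/8AA//AB8D/gAOcAf4AAf4AAwD/AA/8AA4AAf4AAAD8ACB8AAwAAPwAAHD8A+AefBwAAPzgAfD5AMAP/4wAAH/8A/D4AA8P//wAAHv/w+F4AAfH//0AAQP/5+EAAAP3AP+AAAH/4+E="/>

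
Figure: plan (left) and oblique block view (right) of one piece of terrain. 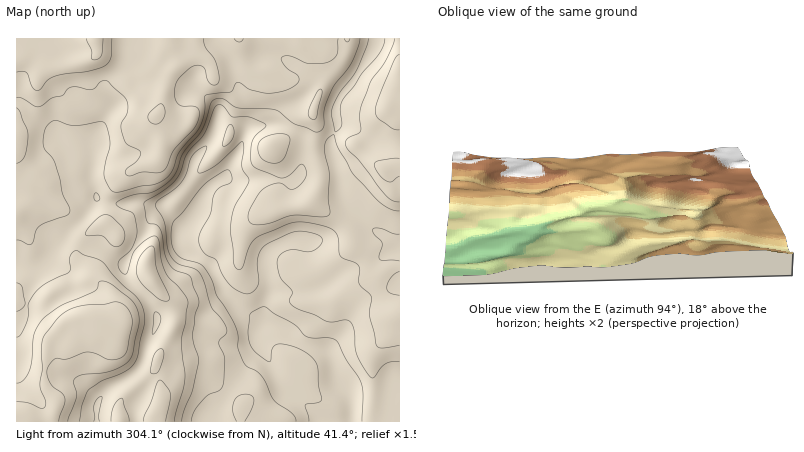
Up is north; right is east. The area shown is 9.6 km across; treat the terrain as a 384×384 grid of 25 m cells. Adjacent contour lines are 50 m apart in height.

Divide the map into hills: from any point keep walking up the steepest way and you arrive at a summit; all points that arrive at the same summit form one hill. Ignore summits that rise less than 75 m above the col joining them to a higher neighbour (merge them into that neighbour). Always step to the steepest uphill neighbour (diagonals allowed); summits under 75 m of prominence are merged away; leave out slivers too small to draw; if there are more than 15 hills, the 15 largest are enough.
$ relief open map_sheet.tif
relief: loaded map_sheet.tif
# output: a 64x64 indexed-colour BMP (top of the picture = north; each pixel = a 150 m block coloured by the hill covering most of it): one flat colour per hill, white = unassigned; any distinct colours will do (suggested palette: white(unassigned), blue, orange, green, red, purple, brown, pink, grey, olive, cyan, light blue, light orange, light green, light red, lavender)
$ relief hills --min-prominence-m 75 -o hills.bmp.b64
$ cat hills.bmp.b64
<image width="64" height="64" href="data:image/bmp;base64,Qk12CAAAAAAAAHYAAAAoAAAAQAAAAEAAAAABAAQAAAAAAAAIAAATCwAAEwsAABAAAAAAAAAA////ALR3HwAOf/8ALKAsACgn1gC9Z5QAS1aMAMJ34wB/f38AIr28AM++FwDox64AeLv/AIrfmACWmP8A1bDFACIiIiIiIiERERERERERERERERERERERERERERERERERIiIiIiIiIREREREREREREREREREREREREREREREREREiIiIiIiIhERERERERERERERERERERERERERERERERESIiIiIiIiIRERERERERERERERERERERERERERERERERIiIiIiIiIiEREREREREREREREREREREREREREREREREiIiIiIiIiIhERERERERERERERERERERERERERERERESIiIiIiIiIiIRERERERERERERERERERERERERERERERIiIiIiIiIiIiIREREREREREREREREREREREREREREREiIiIiIiIiIiIiERERERERERERERERERERERERERERESIiIiIiIiIiIiIhERERERERERERERERERERERERERERIiIiIiIiIiIiIiEREREREREREREREREREREREREREREiIiIiIiIiIiIiIhERERERERERERERERERERERERERESIiIiIiIiIiIiIiERERERERERERERERERERERERERERIiIiIiIiIiIiIiIREREREREREREREREREREREREREREiIiIiIiIiIiIiIiERERERERERERERERERERERERERESIiIiIiIiIiIiIiIRERERERERERERERERERERERERERIiIiIiIiIiIiIiIhEREREREREREREREREREREREREREiIiIiIiIiIiIiIiERERERERERERERERERERERERERESIiIiIiIiIiIiIiIRERERERERERERERERERERERERERIiIiIiIiIiIiIiIREREREREREREREREREREREREREREiIiIiIiIiIiIiIhERERERERERERERERERERERERERESIiIiIiIiIiIiIhERERERERERERERERERERERERERERIiIiIiIiIiIiIhEREREREREREREREREREREREREREREiIiIiIiIiIiIhERERERERERERERERERERERERERERESIiIiIiIiIiIhERERERERERERERERERERERERERERERIiIiIiIiIiIiERERERERERERERERERERERERERERERERERIiIiIiIiIRERERERERERERERERERERERERERERERERESIiIiIiIiERERERERERERERERERERERERERERERERERIiIiIiIiIRERERERERERERERERERERERERERERERERESIiIiIiIiERERERERERERERERERERERERERERExEREREiIiIiIiIhEREREREREREREREREREREREREREzERERERIiIiIiIiEREREREREREREREREREREREREREzMRERERESIiIiIiIhERERERERERERERERERERERERMzMxEREREREiIiIiIiERERERERERERERERERERERERMzMzERERERERIiIiIiIhERERERERERERERERERERERMzMzMREREREREiIiIiIiIRERERERERERERERERERERMzMzMxERERERERIiERIhERERERERERERERERERERERMzMzMzERERERERERERERERERERERERERERERERERERMzMzMzMREREREREREREREREREREREREREREREREREREzMzMzMxERERERERERERERERERERERERERERERERERETMzMzMzERERERERERERERERERERERERERERERERERERMzMzMzMREREREREREREREREREREREREREREREREREREzMzMzMxERERERERERERERERERERERERERERERERERETMzMzMzERERERERERERERERERERERERERERERERERETMzMzMzMRERERERERERERERERERERERERERERERERERMzMzMzMxEREREREREREREREREREREREREREREREREREzMzMzMzERERERERERERERERERERERERERERERERERETMzMzMzMRERERERERERERERERERERERERERERERERERMzMzMzMxEREREREREREREREREREREREREREREREREREzMzMzMzERERERERERERERERERERERERERERERERERERMzMzMzMRERERERERERERERERERERERERERERERERERMzMzMzMxEREREREREREREREREREREREREREREREREREzMzMzMzERERERERERERERERERERERERERERERERERETMzMzMzMREREREREREREREREREREREREREREREREREREzMzMzMxERERERERERERERERERERERERERERERERERETMzMzMzEREREREREREREREREREREREREREREREREREREzMzMzMRERERERERERERERERERERERERERERERERERERMzMzMxERERERERERERERERERERERERERERERERERERETMzMzERERERERERERERERERERERERERERERERERERERMzMzMRERERERERERERERERERERERERERERERERERERETMzMxEREREREREREREREREREREREREREREREREREREREzMzERERERERERERERERERERERERERERERERERERERETMzMREREREREREREREREREREREREREREREREREREREREzMxERERERERERERERERERERERERERERERERERERERETMz"/>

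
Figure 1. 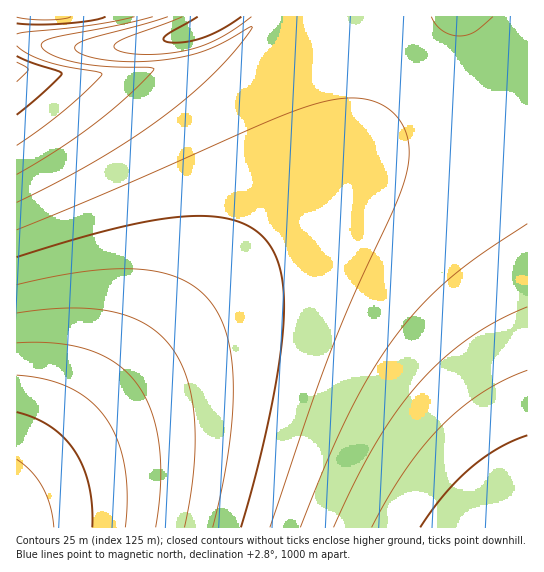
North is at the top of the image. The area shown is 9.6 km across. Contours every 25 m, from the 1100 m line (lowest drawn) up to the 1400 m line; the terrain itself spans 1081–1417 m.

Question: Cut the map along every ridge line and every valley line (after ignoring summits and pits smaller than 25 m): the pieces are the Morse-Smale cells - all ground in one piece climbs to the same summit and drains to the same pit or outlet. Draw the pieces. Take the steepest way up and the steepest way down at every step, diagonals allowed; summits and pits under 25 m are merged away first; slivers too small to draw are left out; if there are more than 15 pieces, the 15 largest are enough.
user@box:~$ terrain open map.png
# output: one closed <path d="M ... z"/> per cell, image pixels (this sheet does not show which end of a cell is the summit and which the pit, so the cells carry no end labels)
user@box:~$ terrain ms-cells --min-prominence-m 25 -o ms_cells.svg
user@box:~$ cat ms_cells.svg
<path d="M421 16l-33 1-1 33-8 41-16 38-20 28-327 328 1 43 511-1 0-506-49 23-20 3-12-3-13-8-9-10z"/><path d="M387 16l-122 0-27 23-28 16-27 9-41 8-25 3-62 0-39-6 1 415 316-317 15-17 15-21 16-38 8-41z"/><path d="M263 16l-44 0-9 7-31 13-58 11-54 1-50-8-1 27 39 8 62 0 56-8 24-7 24-11 28-18z"/><path d="M218 16l-201 0-1 23 26 6 25 3 66-3 30-5 28-8 22-11z"/><path d="M527 16l-105 0-1 2 8 13 10 9 12 5 16 2 19-6 40-20z"/>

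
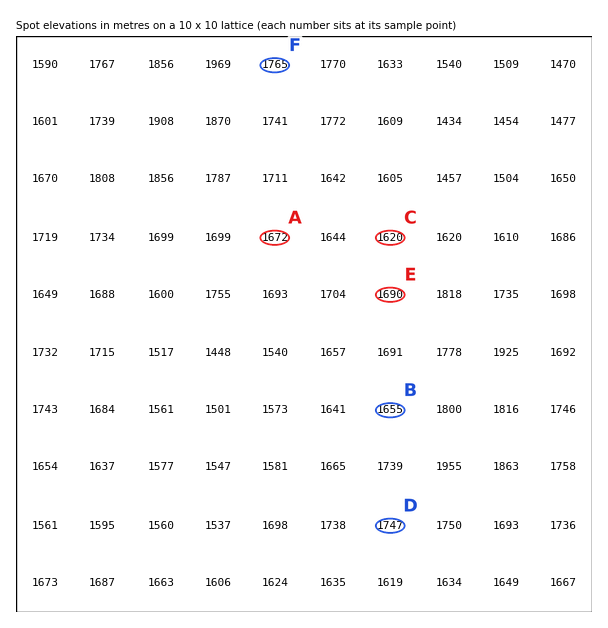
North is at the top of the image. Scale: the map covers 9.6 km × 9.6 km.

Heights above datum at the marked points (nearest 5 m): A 1670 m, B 1655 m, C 1620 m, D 1745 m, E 1690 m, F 1765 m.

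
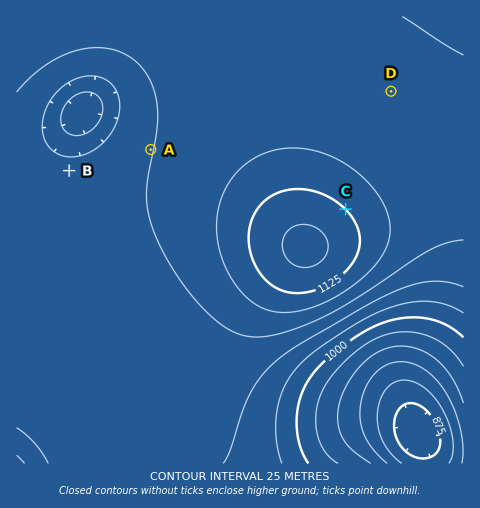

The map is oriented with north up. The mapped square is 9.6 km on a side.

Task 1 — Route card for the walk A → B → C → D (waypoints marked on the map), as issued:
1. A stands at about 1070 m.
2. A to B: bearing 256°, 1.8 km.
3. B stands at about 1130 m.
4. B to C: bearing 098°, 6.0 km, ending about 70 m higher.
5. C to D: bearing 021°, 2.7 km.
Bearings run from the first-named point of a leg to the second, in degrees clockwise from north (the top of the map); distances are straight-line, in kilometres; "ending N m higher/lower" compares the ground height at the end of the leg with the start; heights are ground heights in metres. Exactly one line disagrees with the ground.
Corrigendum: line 3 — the height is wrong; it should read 1060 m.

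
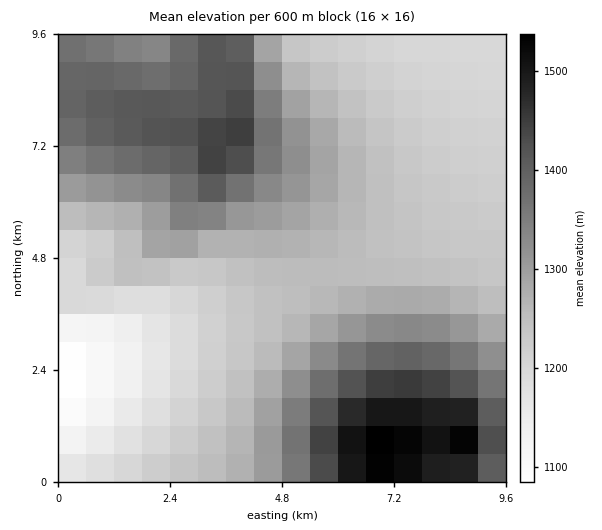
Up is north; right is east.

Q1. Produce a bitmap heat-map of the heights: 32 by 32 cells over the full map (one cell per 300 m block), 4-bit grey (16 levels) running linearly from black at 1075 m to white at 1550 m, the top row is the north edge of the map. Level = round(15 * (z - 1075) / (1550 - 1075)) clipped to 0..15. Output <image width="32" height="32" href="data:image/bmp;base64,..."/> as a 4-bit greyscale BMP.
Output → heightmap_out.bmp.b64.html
<image width="32" height="32" href="data:image/bmp;base64,Qk12AgAAAAAAAHYAAAAoAAAAIAAAACAAAAABAAQAAAAAAAACAAATCwAAEwsAABAAAAAAAAAAAAAAABEREQAiIiIAMzMzAERERABVVVUAZmZmAHd3dwCIiIgAmZmZAKqqqgC7u7sAzMzMAN3d3QDu7u4A////ADNERFVVZmZ4iaze7u7d3LkjM0RFVVZmeJq83v/u7e7KIjM0RFVWZniavN7//u7uyhIiM0RFVWZ4mrze7u7u7soRIiM0RVVmd4m83e7u3e3KARIjM0RVVmeJq83d3d3cuQERIjNEVVZniZq8zMzMy6kAESIzREVVZniaq7vLu7qYABEiMzRFVWZ3iZqqu6qpiAERIjM0RVVWZ3iJmaqZmIcREiIzNERVVmZ3iImZmIh3IiIiM0RFVVVmZ3d4iId3ZjMzMzNERVVVZmZnd3d3ZmZERERERFVVVWZmZmZmZmZVRFVVVUVVVVZmZmZmZmZVVURFVmZVVVZmZmZmZVVVVVVERVZ3dmZmZmZmZlVVVVVVRVVWd4d2ZmZmZmZlVVVVVVVWZneIh3d3d2ZmZVVVVVVmZnd4iZmId3d2ZmVVVVVVd3d4iJqqmIh3dmZlVVVVVXiIiJmau6mYh3dmZVVVVVWImZmaqry6mYh3ZmVVVVVEmZqqqqu8y6mId2ZVVVVURJqqq7u7vMuph3ZmVVVVRESqqru7u7zLqId2ZVVVVEREqqu7u7u7y6h3ZmVVVURERKqqq6qqq7uYdmZVVVRERESqqqqqqru7l2ZlVVREREREqqqpmaq7uodmVVVERERERKmZmYmau7qGVVVURERERESZmYiImru6dlVURERERERE"/>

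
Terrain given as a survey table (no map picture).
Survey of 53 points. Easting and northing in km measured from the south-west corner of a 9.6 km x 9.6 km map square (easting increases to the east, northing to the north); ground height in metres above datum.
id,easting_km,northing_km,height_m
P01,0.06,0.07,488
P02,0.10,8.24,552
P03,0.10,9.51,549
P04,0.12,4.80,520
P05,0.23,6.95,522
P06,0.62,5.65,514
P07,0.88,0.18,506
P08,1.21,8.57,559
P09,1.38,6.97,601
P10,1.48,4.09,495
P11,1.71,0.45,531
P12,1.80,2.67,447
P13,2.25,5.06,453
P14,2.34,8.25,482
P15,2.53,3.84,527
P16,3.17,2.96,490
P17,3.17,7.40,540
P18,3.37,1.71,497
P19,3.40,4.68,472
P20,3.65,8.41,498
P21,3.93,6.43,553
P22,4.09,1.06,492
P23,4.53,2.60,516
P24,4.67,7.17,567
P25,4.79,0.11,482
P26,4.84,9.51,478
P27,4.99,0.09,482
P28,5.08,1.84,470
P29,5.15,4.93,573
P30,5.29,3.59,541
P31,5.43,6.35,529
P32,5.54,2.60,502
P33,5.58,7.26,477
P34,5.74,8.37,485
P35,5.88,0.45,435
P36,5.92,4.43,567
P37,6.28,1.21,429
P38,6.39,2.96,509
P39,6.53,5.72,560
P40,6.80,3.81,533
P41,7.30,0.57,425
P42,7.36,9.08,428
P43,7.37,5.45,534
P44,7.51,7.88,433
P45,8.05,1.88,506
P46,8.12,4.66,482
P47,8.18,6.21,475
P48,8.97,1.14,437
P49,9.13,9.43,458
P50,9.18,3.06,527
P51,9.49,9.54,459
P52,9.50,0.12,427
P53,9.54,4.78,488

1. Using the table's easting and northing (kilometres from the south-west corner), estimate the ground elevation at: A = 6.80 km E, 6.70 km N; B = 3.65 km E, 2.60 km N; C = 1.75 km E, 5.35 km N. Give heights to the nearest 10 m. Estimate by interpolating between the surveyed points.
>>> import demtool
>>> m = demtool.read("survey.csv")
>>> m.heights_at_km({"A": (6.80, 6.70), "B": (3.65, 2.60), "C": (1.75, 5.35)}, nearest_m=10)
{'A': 480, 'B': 470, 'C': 500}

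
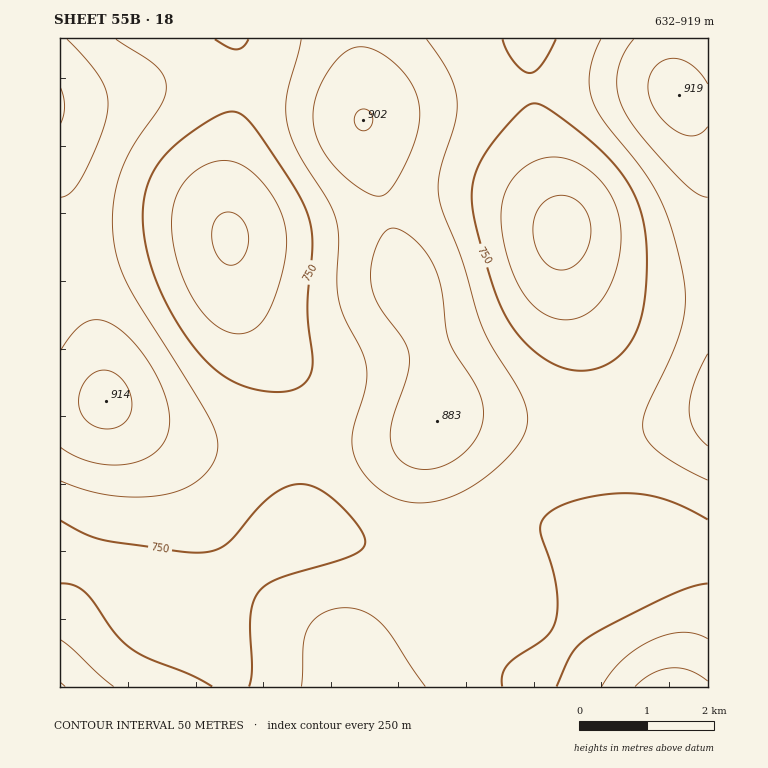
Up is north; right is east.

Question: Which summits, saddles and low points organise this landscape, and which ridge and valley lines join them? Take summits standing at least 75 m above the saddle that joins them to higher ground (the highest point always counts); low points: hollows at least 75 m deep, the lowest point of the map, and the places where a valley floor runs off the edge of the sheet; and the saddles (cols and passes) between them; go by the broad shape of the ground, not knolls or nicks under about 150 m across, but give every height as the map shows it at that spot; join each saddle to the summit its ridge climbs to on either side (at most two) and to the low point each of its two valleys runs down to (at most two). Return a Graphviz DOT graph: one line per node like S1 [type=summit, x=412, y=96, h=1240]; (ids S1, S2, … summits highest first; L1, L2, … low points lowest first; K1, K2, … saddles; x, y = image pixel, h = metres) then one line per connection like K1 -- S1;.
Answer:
graph terrain {
  S1 [type=summit, x=679, y=95, h=919];
  S2 [type=summit, x=106, y=401, h=914];
  S3 [type=summit, x=363, y=120, h=902];
  S4 [type=summit, x=672, y=687, h=876];
  S5 [type=summit, x=60, y=687, h=855];
  S6 [type=summit, x=359, y=687, h=843];
  L1 [type=low, x=562, y=230, h=632];
  L2 [type=low, x=229, y=237, h=643];
  K1 [type=saddle, x=578, y=433, h=781];
  K2 [type=saddle, x=297, y=440, h=768];
  K3 [type=saddle, x=238, y=85, h=757];
  K4 [type=saddle, x=495, y=538, h=756];
  K5 [type=saddle, x=532, y=90, h=752];
  K6 [type=saddle, x=562, y=644, h=747];
  K7 [type=saddle, x=240, y=570, h=743];
  K8 [type=saddle, x=86, y=561, h=743];
  K1 -- S1;
  K1 -- S3;
  K1 -- L1;
  K1 -- L2;
  K2 -- S2;
  K2 -- S3;
  K2 -- L2;
  K3 -- S2;
  K3 -- S3;
  K3 -- L2;
  K4 -- S3;
  K4 -- S6;
  K4 -- L2;
  K5 -- S1;
  K5 -- S3;
  K5 -- L1;
  K6 -- S4;
  K6 -- S6;
  K6 -- L2;
  K7 -- S2;
  K7 -- S6;
  K7 -- L2;
  K8 -- S2;
  K8 -- S5;
  K8 -- L2;
}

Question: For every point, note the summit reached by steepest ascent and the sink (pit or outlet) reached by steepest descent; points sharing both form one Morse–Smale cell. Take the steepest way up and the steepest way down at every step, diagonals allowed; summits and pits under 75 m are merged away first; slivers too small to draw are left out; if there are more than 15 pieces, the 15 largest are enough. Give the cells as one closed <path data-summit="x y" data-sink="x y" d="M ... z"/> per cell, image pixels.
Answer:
<path data-summit="363 120" data-sink="229 237" d="M358 38l-123 1 4 14 0 27-10 67-2 43-2 1 2 27 3 14 2 39 3 18 10 27 14 22 24 31 8 18 5 31 0 37 2 2 3 72 15 1 20 5 51 17 38 10 19 0 51-25 35-10 29 3 52 22 12 2-13-10-22-21-10-19-3-14 1-58-98-15-36 0-6 2 4-10-4-37-17-57-18-46-36-133-3-66z"/><path data-summit="106 401" data-sink="229 237" d="M229 238l-62 7-59 13-30 9 15 60 12 72-4 3-41 2 0 147 51 21 46 34 15 9 17-2 17-12 35-32 31-24 29-16-3-72-2-2 0-37-3-24-10-25-24-31-15-25-10-32z"/><path data-summit="363 120" data-sink="562 230" d="M530 38l-171 0 0 10 5 44 0 35 37 142 29 76 10 51-2 22 40-1 98 15 2-6 2-37 2-2-2-44-17-76-2-45-18-61-9-42-3-46-2-2z"/><path data-summit="679 95" data-sink="562 230" d="M708 38l-176 0-3 6 0 27 7 58 12 51 13 42 2 45 17 76 2 44-2 2-2 43 8 2 42-2 56-10 24-8z"/><path data-summit="359 687" data-sink="229 237" d="M540 527l-20 1-17 6-59 28-27-1-81-26-20-5-17 0-22 12-26 19-52 45-10 7-15 3 20 11 19 19 17 29 3 12 299 0 2-9 38-47 38-58 16-17-3-2-7 0-13-5-29-14z"/><path data-summit="60 105" data-sink="229 237" d="M234 38l-174 1 0 149 17 79 90-22 63-8-5-46 2-1 2-43 10-67 0-27z"/><path data-summit="674 687" data-sink="229 237" d="M686 547l-41 2-18 7-17 17-38 58-38 47-1 9 175 0 0-137z"/><path data-summit="679 95" data-sink="229 237" d="M708 415l-24 7-56 10-51 1-2 57 3 14 10 19 22 21 11 8 11 2 6-4 19-3 51 1z"/><path data-summit="60 687" data-sink="229 237" d="M60 552l0 135 172 0-2-12-8-17-9-12-19-19-32-17-51-38-17-8z"/><path data-summit="106 401" data-sink="562 230" d="M77 267l-17 5 0 131 24 0 2-1 15 0 4-3-12-72z"/><path data-summit="60 105" data-sink="562 230" d="M60 189l0 82 2 1 14-4 0-7-6-22z"/>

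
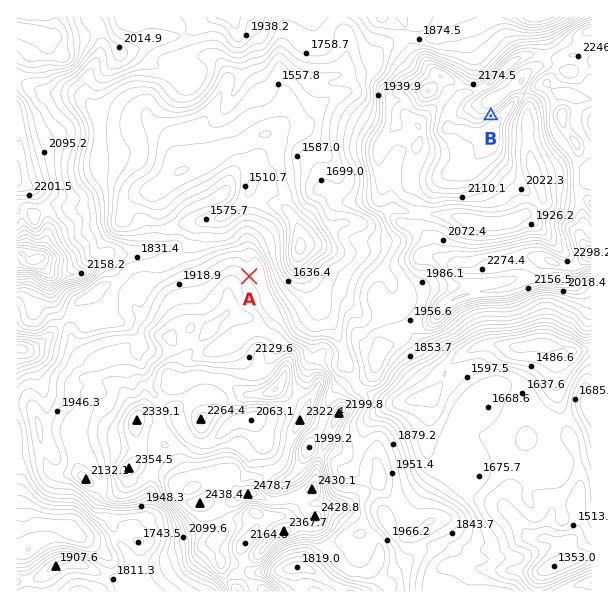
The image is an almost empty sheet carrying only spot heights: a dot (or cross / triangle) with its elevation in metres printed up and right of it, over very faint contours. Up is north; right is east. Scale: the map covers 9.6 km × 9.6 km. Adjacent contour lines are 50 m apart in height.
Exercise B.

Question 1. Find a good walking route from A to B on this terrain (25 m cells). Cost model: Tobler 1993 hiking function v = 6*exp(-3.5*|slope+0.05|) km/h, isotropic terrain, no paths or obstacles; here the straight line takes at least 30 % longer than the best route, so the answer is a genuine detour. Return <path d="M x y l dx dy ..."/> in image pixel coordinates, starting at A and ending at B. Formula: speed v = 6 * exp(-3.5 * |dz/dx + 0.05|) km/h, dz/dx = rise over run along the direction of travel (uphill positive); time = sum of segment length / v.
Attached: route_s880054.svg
<path d="M249 276l2 2 9 4 1 2 3 6 23 22 6 12 4 5 12 6 9 0 3-2 12 0 3-1 11-21 6-5 1-3 0-7 8-15 25-26 8-15 0-3-9-18 0-10 6-12 0-3 4-9 5-5 9-4 21-21 3-6 0-20 6-12 3-3 3-1 1 0 3 1 3 3 3 2 11 0 6 3 6 0 12-6"/>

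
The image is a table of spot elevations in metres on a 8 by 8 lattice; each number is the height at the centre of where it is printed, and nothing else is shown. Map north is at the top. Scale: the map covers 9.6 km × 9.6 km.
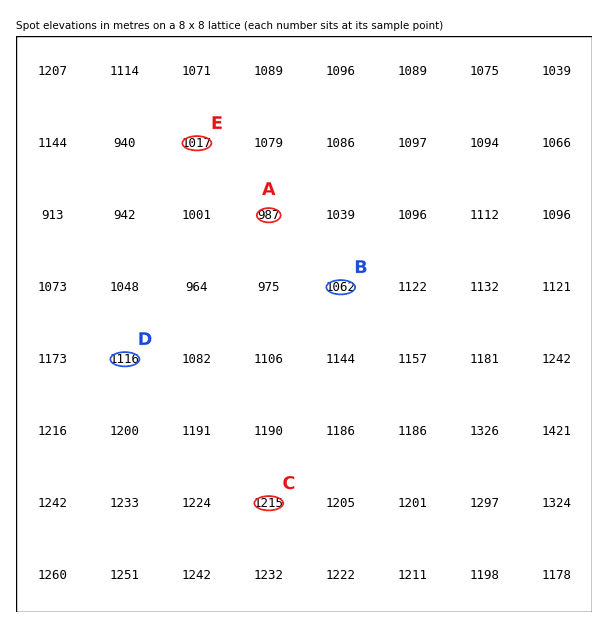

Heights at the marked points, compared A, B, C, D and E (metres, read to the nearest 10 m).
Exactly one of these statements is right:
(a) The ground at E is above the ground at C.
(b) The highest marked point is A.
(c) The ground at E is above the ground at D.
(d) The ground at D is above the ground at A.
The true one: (d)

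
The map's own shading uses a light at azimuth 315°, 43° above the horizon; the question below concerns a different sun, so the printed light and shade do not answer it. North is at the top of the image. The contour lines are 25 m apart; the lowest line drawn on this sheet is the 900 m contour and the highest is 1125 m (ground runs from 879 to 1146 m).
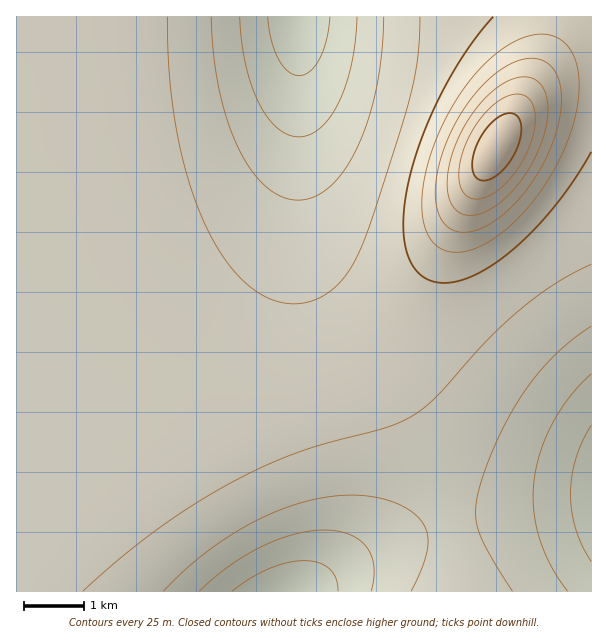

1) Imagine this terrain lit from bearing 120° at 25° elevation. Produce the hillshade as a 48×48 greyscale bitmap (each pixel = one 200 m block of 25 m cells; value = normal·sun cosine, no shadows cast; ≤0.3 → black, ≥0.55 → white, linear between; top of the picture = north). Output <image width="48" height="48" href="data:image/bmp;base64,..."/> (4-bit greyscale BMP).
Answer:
<image width="48" height="48" href="data:image/bmp;base64,Qk32BAAAAAAAAHYAAAAoAAAAMAAAADAAAAABAAQAAAAAAIAEAAATCwAAEwsAABAAAAAAAAAAAAAAABEREQAiIiIAMzMzAERERABVVVUAZmZmAHd3dwCIiIgAmZmZAKqqqgC7u7sAzMzMAN3d3QDu7u4A////AHd4iIiJmaqru7qpmHZmVVVmZ3d4iIiIiHd3iIiImZqqu7qqmIdmZVZmZ3eIiIiIiHd3eIiIiZmqq7qqmYh3ZmZmZ3eIiIiIiHd3d4iIiJmaqqqqqZiHdmZmd3eIiImZmXd3d3iIiImZqqqqqZmId3d3d3iIiJmZmXd3d3eIiIiZmaqqqZmIh3d3d3iIiZmZmXd3d3d4iIiJmZmZmZmYiHd3d4iIiZmZmXd3d3d3iIiIiZmZmZmYiIh3iIiImZmZmXd3d3d3eIiIiImZmZmYiIiIiIiImZmZmXd3d3d3d4iIiIiImZmIiIiIiIiJmZmZmXd3d3d3d3iIiIiIiIiIiIiIiIiJmZmaqnd3d3d3d3d4iIiIiIiIiIiIiIiZmZmaqnd3d3d3d3d3iIiIiIiIiIiIiIiZmZmqqnd3d3d3d3d3d4iIiIiIiIiIiIiZmZmqqnd3d3d3d3d3d3d4iIiIiIiIiIiZmZmqqnd3d3d3d3d3d3d3d3iIiIiIiIiZmZmaqnd3d3d3d3d3d3d3d3d3iIiIiIiJmZmaqnd3d3d3d3d3d3d3d3d3d4iIiIiJmZmZqnd3d3d3d3d3d3d3d3d3d3iIiIiImZmZmXd3d3d3d3d3d3d3d3d3d3eIiIiImZmZmXd3d3d3d3d3d3d3d3d3d3eIiIiIiZmZmXd3d3d3d3d3d3d3d3d3d3d4iIiIiJmZmXd3d3d3d3d3d3d3d3d3d3d4iIiIiImZmXd3d3d3d3d3d3d3d3d3d3d4iIiIiIiZmXd3d3d3d3d3d3d3d3d3d3d3iImZiIiImXd3d3d3d3eIiHd3d3d3d3d3iJmZmYiIiHd3d3d3d3iIiId3d3d3ZmZ3eJmZmZiIiHd3d3d3d4iIiId3d3d2ZmZmeJqqqZmIiHd3d3d3d4iIiIh3d3dmZmZmeJq7upmIiHd3d3d3eIiIiIh3d3dmZlVVZ4q8y6mYiHd3d3d3eIiIiIh3d3ZmZlVEVoq83LqZiHd3d3d3iIiIiIiHd3ZmZlRDRWm93cupiHd3d3d3iIiIiIiHd3ZmZVQzI1et7ty6mHd3d3d3iIiIiIiHd2ZmZVQyIjac7+3KmXd3d3d4iIiIiIiHd2ZmZVQyEBR73/7bqXd3d3d4iIiIiIiId2ZmVVQyEAJZzv/cqXd3d3d4iIiIiIiId2ZlVVRCEAA2rf/sund3d3eIiIiIiIiId2ZVVVVDEAAUjO/tund3d3eIiIiImZiId2ZVVVVDIAACas7ty3d3d3eIiIiJmZmId2ZVVVVUMQABSL3dy3d3d3eIiIiJmZmId2ZVVVVUQhAANpvMu3d3d3eIiIiZmZmYd2VVVVVVQyEAJHm7u3d3d3eIiIiZmZmYh2VVVVVVVDIRI2iqqnd3d3eIiIiZmZmYh2VVVVVVVUMiI1eJqnd3d3iIiImZmZmZh2VVVVVWZVRDM1aJmXd3d3iIiImZmqqZh2VVVVVWZmVURFZ4iXd3d3iIiImZmqqZh2VVVVVWZmZVVVZ3iHd3d3iIiImZqqqZh2VVRVVWZmZmVVZneA=="/>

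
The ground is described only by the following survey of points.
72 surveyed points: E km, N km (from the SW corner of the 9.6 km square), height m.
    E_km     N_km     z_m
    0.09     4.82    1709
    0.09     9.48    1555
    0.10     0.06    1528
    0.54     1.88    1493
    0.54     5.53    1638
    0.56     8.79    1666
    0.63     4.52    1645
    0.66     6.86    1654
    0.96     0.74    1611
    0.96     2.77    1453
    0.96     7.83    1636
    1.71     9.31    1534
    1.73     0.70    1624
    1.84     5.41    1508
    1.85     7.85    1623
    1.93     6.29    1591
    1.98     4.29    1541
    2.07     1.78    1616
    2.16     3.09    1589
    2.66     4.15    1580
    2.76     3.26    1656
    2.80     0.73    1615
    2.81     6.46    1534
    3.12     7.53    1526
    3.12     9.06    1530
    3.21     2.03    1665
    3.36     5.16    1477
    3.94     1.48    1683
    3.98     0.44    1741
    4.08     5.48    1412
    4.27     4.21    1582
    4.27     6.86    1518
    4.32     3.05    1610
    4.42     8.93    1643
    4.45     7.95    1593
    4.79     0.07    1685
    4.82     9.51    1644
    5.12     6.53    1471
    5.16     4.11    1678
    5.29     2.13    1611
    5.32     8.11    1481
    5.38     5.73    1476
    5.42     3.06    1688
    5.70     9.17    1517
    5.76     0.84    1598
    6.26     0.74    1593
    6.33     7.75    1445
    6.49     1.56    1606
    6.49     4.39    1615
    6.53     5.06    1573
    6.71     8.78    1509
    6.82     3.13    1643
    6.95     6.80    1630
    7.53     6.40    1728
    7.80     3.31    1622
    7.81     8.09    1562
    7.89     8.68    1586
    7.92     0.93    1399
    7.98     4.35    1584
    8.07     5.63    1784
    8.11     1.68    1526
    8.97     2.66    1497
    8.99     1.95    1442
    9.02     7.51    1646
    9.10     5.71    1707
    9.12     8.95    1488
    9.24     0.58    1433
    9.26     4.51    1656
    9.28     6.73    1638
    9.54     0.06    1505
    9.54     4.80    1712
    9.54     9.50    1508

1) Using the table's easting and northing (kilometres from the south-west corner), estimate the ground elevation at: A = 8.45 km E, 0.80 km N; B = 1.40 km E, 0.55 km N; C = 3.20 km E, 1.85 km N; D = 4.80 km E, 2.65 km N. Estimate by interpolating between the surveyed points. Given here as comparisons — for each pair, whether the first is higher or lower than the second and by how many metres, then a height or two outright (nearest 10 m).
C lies higher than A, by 290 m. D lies higher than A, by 280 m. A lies lower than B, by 260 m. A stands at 1370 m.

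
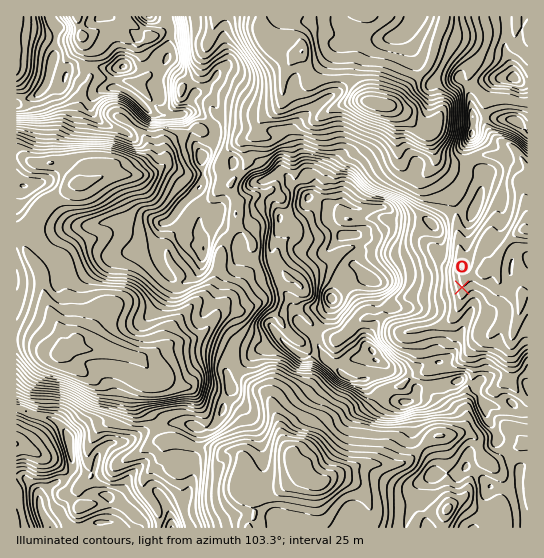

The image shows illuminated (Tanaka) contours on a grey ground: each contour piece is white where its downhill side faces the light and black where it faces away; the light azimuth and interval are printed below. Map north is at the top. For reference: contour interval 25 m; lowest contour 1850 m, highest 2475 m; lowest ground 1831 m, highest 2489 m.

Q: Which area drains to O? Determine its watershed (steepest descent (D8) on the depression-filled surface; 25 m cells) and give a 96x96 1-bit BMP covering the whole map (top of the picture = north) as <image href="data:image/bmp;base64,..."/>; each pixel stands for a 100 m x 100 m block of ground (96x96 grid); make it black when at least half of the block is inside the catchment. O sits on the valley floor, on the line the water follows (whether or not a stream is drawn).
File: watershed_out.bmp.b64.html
<image width="96" height="96" href="data:image/bmp;base64,Qk2+BAAAAAAAAD4AAAAoAAAAYAAAAGAAAAABAAEAAAAAAIAEAAATCwAAEwsAAAIAAAAAAAAA////AAAAAAAAAAAAAAAAAAAAAAAAAAAAAAAAAAAAAAAAAAAAAAAAAAAAAAAAAAAAAAAAAAAAAAAAAAAAAAAAAAAAAAAAAAAAAAAAAAAAAAAAAAAAAAAAAAAAAAAAAAAAAAAAAAAAAAAAAAAAAAAAAAAAAAAAAAAAAAAAAAAAAAAAAAAAAAAAAAAAAAAAAAAAAAAAAAAAAAAAAAAAAAAAAAAAAAAAAAAAAAAAAAAAAAAAAAAAAAAAAAAAAAAAAAAAAAAAAAAAAAAAAAAAAAAAAAAAAAAAAAAAAAAAAAAAAAAAAAAAAAAAAAAAAAAAAAAAAAAAAAAAAAAAAAAAAAAAAAAAAAAAAAAAAAAAAAAAAAAAAAAAAAAAAAAAAAAAAAAAAAAAAAAAAAAAAAAAAAAAAAAAAAAAAAAAAAAAAAAAAAAAAAAAAAAAAAAAAAAAAAAAAAAAAAAAAAAAAAAAAAAAA/AAAAAAAAAAAAAAB/vAAAAAAAAAAAAAH//wAAAAAAAAAAAAP///gAAAAAAAAAAAP///wAAAAAAAAAAAf///wAAAAAAAAAAAf///4AAAAAAAAAAA////4AAAAAAAAAAAf///4AAAAAAAAAAAf///8AAAAAAAAAAAP///8AAAAAAAAAAAP///+AAAAAAAAAAAP///+AAAAAAAAAAAH///+AAAAAAAAAAAH///8AAAAAAAAAAAH///8AAAAAAAAAAAD///8AAAAAAAAAAAD//gAAAAAAAAAAAAD+AAAAAAAAAAAAAAB4AAAAAAAAAAAAAABwAAAAAAAAAAAAAAAAAAAAAAAAAAAAAAAAAAAAAAAAAAAAAAAAAAAAAAAAAAAAAAAAAAAAAAAAAAAAAAAAAAAAAAAAAAAAAAAAAAAAAAAAAAAAAAAAAAAAAAAAAAAAAAAAAAAAAAAAAAAAAAAAAAAAAAAAAAAAAAAAAAAAAAAAAAAAAAAAAAAAAAAAAAAAAAAAAAAAAAAAAAAAAAAAAAAAAAAAAAAAAAAAAAAAAAAAAAAAAAAAAAAAAAAAAAAAAAAAAAAAAAAAAAAAAAAAAAAAAAAAAAAAAAAAAAAAAAAAAAAAAAAAAAAAAAAAAAAAAAAAAAAAAAAAAAAAAAAAAAAAAAAAAAAAAAAAAAAAAAAAAAAAAAAAAAAAAAAAAAAAAAAAAAAAAAAAAAAAAAAAAAAAAAAAAAAAAAAAAAAAAAAAAAAAAAAAAAAAAAAAAAAAAAAAAAAAAAAAAAAAAAAAAAAAAAAAAAAAAAAAAAAAAAAAAAAAAAAAAAAAAAAAAAAAAAAAAAAAAAAAAAAAAAAAAAAAAAAAAAAAAAAAAAAAAAAAAAAAAAAAAAAAAAAAAAAAAAAAAAAAAAAAAAAAAAAAAAAAAAAAAAAAAAAAAAAAAAAAAAAAAAAAAAAAAAAAAAAAAAAAAAAAAAAAAAAAAAAAAAAAAAAAAAAAAAAAAAAAAAAAAAAAAAAAAAAAAAAAAAAAAAAAAAAAAAAAAAAAAAAAAAAAAAAAAAAAAAAAAAAAAAAAAAAAAAAAAAAAA="/>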